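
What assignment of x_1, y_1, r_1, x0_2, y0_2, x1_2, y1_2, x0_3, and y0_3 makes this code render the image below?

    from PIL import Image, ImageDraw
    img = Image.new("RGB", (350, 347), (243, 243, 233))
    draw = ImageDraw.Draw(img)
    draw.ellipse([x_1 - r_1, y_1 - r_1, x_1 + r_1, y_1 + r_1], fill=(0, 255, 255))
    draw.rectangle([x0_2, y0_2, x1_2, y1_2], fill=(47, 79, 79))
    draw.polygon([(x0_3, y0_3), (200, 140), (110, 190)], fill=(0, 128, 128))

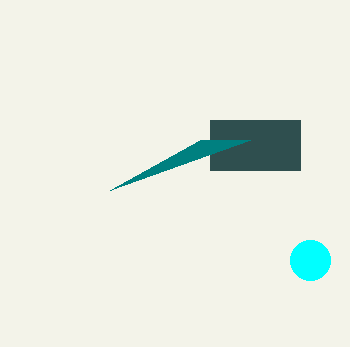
x_1 = 310
y_1 = 260
r_1 = 20
x0_2 = 210
y0_2 = 120
x1_2 = 300
y1_2 = 170
x0_3 = 250
y0_3 = 140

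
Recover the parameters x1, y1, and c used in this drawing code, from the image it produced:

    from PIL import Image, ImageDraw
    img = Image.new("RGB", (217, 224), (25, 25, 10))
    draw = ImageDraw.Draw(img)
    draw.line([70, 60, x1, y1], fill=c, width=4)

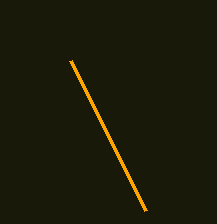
x1 = 145
y1 = 210
c = 'orange'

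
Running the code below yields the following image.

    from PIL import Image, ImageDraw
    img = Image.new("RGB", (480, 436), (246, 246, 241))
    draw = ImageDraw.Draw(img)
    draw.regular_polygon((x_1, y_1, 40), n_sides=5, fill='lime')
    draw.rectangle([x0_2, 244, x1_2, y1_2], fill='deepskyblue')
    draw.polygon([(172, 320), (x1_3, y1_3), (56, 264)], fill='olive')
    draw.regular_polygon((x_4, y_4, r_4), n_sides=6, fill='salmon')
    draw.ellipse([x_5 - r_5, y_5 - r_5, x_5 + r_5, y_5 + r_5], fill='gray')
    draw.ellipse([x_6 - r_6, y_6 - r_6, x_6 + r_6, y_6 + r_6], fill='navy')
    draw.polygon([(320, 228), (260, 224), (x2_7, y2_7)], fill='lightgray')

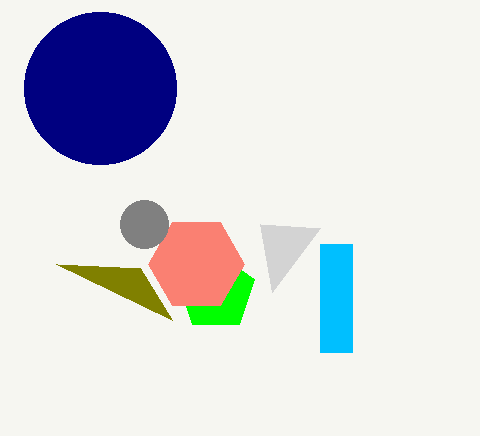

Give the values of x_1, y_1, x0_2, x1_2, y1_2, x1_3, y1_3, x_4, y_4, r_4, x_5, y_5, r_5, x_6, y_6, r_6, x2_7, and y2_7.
x_1 = 216
y_1 = 292
x0_2 = 320
x1_2 = 352
y1_2 = 352
x1_3 = 140
y1_3 = 268
x_4 = 196
y_4 = 264
r_4 = 48
x_5 = 144
y_5 = 224
r_5 = 24
x_6 = 100
y_6 = 88
r_6 = 76
x2_7 = 272
y2_7 = 292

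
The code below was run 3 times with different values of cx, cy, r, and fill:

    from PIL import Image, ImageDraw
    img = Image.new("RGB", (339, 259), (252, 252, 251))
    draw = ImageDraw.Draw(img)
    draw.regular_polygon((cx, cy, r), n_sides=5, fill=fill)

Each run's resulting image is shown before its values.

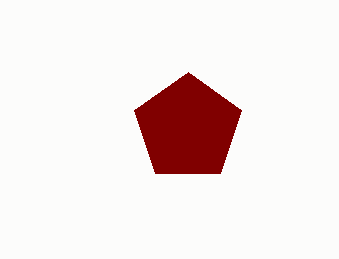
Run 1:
cx = 188, cy = 128, r = 56, fill = 'maroon'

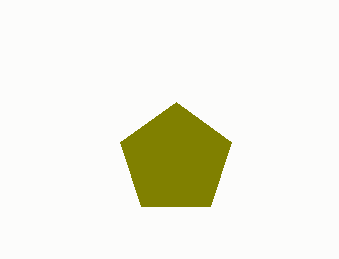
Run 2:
cx = 176; cy = 160; r = 58; fill = 'olive'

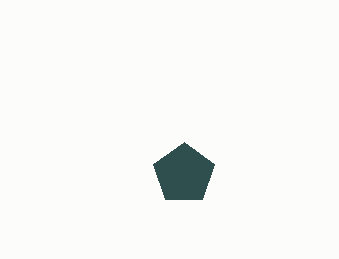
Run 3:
cx = 184
cy = 174
r = 32
fill = 'darkslategray'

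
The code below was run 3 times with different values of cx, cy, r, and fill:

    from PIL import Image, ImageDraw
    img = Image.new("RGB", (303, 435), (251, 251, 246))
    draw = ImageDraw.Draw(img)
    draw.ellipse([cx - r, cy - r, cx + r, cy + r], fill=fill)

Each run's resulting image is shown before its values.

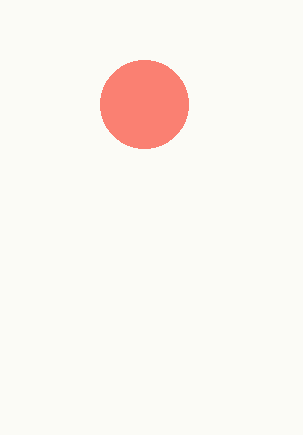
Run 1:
cx = 144; cy = 104; r = 44; fill = 'salmon'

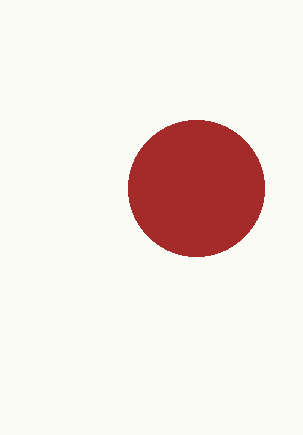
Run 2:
cx = 196; cy = 188; r = 68; fill = 'brown'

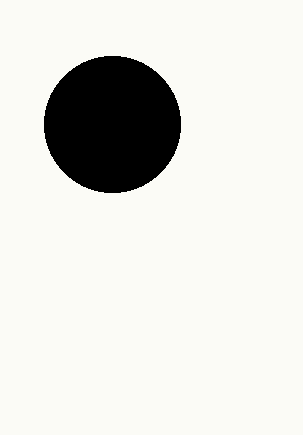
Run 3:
cx = 112; cy = 124; r = 68; fill = 'black'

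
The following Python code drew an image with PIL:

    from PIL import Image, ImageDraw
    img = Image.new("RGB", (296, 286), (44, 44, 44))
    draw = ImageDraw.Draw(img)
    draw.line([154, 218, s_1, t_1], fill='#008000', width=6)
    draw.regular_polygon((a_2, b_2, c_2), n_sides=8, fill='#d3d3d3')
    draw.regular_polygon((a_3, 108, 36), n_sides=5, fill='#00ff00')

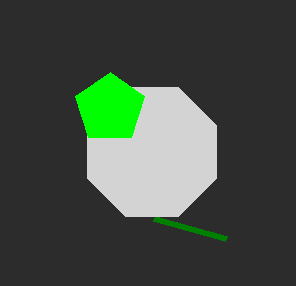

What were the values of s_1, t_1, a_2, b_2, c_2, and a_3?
s_1 = 226
t_1 = 238
a_2 = 152
b_2 = 152
c_2 = 70
a_3 = 110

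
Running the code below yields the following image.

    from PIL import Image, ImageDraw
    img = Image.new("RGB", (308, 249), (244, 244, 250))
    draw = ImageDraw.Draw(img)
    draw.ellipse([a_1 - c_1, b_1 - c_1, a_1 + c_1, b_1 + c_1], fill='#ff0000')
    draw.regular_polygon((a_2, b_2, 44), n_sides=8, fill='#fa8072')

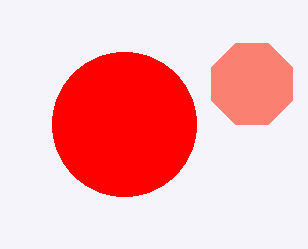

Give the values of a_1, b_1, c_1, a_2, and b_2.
a_1 = 124, b_1 = 124, c_1 = 72, a_2 = 252, b_2 = 84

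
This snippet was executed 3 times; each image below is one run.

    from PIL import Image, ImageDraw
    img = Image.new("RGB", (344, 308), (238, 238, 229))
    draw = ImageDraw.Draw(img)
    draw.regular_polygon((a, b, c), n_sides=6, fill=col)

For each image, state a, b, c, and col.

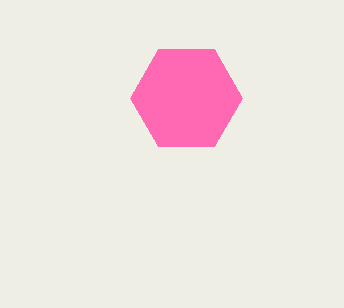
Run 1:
a = 186, b = 98, c = 56, col = 'hotpink'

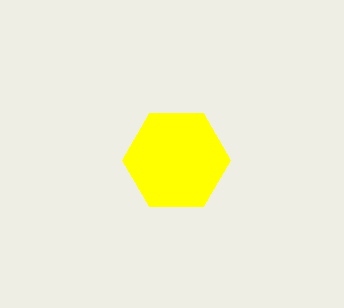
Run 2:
a = 176, b = 160, c = 54, col = 'yellow'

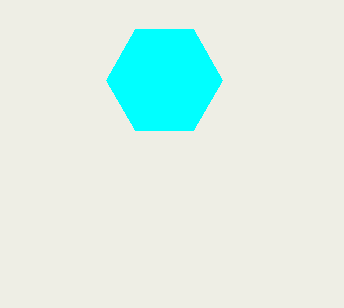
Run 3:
a = 164, b = 80, c = 58, col = 'cyan'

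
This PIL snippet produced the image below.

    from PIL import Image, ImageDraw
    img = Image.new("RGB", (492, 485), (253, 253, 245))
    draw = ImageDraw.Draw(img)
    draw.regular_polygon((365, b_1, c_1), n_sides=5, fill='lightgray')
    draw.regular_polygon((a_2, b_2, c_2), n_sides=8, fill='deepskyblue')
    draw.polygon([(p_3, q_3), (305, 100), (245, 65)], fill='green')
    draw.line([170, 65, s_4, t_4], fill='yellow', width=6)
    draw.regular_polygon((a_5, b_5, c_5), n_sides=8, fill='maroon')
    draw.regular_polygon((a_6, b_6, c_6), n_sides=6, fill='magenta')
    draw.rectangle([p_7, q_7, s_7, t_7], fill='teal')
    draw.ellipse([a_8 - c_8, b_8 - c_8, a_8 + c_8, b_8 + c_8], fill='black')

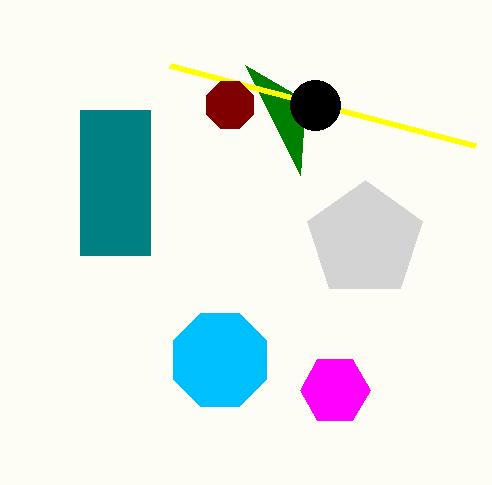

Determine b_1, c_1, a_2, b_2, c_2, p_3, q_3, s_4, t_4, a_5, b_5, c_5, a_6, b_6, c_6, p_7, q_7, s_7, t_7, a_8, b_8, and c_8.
b_1 = 240
c_1 = 60
a_2 = 220
b_2 = 360
c_2 = 50
p_3 = 300
q_3 = 175
s_4 = 475
t_4 = 145
a_5 = 230
b_5 = 105
c_5 = 25
a_6 = 335
b_6 = 390
c_6 = 35
p_7 = 80
q_7 = 110
s_7 = 150
t_7 = 255
a_8 = 315
b_8 = 105
c_8 = 25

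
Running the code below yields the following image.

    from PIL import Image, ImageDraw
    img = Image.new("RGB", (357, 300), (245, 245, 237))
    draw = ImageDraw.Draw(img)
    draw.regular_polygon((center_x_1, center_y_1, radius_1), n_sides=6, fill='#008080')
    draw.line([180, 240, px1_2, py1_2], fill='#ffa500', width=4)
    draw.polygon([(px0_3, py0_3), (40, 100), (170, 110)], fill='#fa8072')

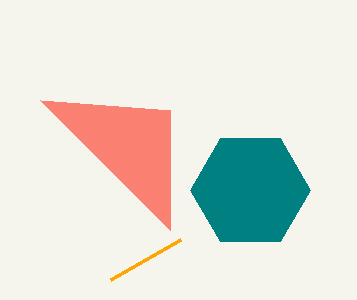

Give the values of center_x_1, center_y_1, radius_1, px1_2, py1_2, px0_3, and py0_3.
center_x_1 = 250; center_y_1 = 190; radius_1 = 60; px1_2 = 110; py1_2 = 280; px0_3 = 170; py0_3 = 230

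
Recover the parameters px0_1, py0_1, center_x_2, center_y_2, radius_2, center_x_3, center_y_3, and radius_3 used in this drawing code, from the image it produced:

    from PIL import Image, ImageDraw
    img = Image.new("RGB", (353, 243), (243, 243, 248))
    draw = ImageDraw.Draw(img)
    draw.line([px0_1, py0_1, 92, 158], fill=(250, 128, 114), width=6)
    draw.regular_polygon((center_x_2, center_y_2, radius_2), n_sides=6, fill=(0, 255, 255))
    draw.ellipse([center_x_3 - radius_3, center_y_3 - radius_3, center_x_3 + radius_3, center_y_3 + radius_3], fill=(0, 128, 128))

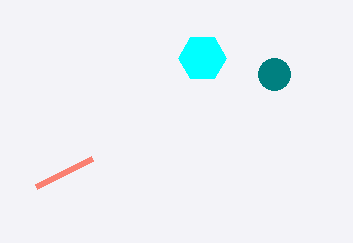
px0_1 = 36
py0_1 = 186
center_x_2 = 202
center_y_2 = 58
radius_2 = 24
center_x_3 = 274
center_y_3 = 74
radius_3 = 16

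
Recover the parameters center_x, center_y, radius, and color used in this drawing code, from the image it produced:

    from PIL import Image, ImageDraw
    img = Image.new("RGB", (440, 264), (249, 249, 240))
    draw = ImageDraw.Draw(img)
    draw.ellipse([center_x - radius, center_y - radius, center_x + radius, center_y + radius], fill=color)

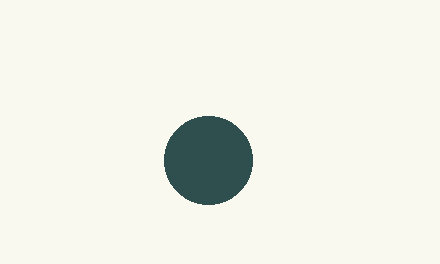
center_x = 208, center_y = 160, radius = 44, color = 'darkslategray'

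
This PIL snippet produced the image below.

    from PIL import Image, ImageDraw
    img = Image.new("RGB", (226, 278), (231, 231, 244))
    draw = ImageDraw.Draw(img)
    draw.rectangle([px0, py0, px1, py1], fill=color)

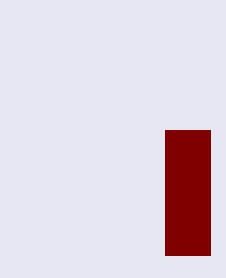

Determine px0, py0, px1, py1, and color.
px0 = 165
py0 = 130
px1 = 210
py1 = 255
color = 'maroon'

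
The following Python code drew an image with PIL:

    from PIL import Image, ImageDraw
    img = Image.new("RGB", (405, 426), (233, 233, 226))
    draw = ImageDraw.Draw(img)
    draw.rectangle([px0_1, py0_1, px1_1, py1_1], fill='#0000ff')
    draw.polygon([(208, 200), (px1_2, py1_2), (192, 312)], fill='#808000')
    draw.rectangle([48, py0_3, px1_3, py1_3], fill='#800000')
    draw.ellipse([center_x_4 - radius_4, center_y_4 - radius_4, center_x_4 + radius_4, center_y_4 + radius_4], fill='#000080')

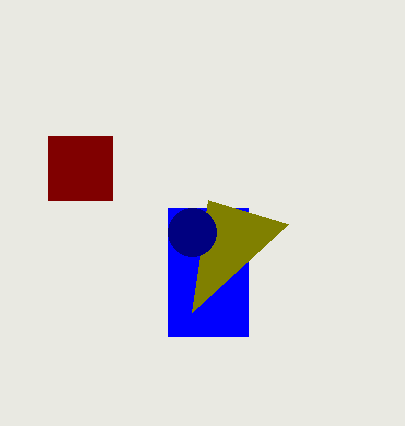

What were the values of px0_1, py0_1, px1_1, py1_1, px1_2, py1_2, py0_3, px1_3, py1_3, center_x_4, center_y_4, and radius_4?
px0_1 = 168
py0_1 = 208
px1_1 = 248
py1_1 = 336
px1_2 = 288
py1_2 = 224
py0_3 = 136
px1_3 = 112
py1_3 = 200
center_x_4 = 192
center_y_4 = 232
radius_4 = 24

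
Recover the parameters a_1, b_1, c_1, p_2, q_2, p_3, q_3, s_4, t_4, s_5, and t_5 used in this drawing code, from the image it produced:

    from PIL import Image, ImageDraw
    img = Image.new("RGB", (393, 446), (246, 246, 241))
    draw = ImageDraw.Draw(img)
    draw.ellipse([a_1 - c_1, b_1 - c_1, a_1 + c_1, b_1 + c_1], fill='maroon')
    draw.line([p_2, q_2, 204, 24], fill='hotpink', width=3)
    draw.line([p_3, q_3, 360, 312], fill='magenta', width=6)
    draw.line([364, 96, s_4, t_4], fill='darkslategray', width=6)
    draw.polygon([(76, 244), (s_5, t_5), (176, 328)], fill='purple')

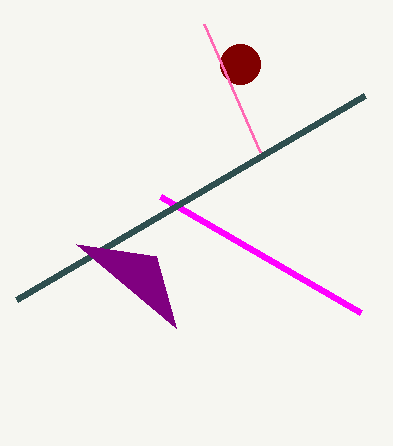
a_1 = 240, b_1 = 64, c_1 = 20, p_2 = 260, q_2 = 152, p_3 = 160, q_3 = 196, s_4 = 16, t_4 = 300, s_5 = 156, t_5 = 256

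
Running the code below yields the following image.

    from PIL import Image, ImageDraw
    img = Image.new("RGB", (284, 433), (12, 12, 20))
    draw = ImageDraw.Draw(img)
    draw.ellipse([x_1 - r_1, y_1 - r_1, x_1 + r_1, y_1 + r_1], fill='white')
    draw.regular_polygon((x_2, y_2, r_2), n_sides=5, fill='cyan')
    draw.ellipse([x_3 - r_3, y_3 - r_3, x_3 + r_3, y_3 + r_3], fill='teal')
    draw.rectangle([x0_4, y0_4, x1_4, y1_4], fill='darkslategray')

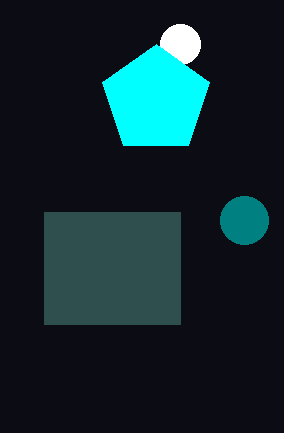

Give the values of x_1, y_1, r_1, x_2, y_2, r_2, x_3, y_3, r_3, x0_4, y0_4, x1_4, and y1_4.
x_1 = 180
y_1 = 44
r_1 = 20
x_2 = 156
y_2 = 100
r_2 = 56
x_3 = 244
y_3 = 220
r_3 = 24
x0_4 = 44
y0_4 = 212
x1_4 = 180
y1_4 = 324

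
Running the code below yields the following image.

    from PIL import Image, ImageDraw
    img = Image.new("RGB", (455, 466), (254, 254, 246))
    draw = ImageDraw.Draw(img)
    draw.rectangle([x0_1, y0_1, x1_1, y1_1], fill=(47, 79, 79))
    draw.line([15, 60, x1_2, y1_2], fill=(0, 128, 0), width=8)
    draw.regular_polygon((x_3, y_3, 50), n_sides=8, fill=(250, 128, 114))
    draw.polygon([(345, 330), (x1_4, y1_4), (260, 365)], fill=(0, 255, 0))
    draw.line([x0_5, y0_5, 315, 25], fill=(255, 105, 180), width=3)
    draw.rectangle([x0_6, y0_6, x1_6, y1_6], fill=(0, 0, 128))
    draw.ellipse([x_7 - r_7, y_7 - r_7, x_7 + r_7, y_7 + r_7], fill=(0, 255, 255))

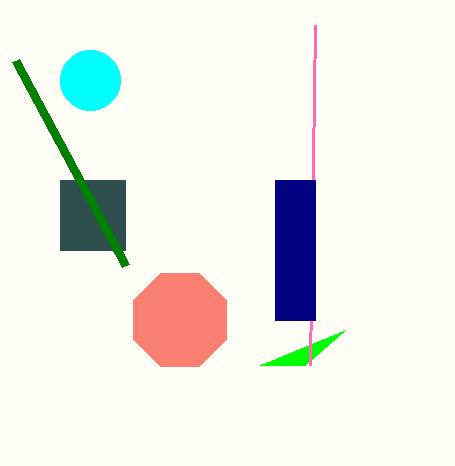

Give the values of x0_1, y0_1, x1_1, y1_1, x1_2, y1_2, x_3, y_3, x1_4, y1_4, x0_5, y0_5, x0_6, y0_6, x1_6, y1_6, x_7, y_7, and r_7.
x0_1 = 60, y0_1 = 180, x1_1 = 125, y1_1 = 250, x1_2 = 125, y1_2 = 265, x_3 = 180, y_3 = 320, x1_4 = 305, y1_4 = 365, x0_5 = 310, y0_5 = 365, x0_6 = 275, y0_6 = 180, x1_6 = 315, y1_6 = 320, x_7 = 90, y_7 = 80, r_7 = 30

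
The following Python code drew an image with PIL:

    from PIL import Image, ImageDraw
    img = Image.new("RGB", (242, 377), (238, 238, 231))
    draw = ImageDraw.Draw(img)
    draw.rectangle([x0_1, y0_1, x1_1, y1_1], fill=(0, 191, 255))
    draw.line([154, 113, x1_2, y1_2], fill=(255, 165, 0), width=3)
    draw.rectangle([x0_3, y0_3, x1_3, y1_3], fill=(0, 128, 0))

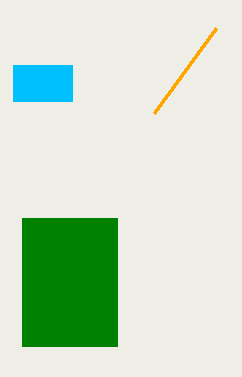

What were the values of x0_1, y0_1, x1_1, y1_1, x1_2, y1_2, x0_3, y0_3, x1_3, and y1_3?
x0_1 = 13; y0_1 = 65; x1_1 = 72; y1_1 = 101; x1_2 = 216; y1_2 = 28; x0_3 = 22; y0_3 = 218; x1_3 = 117; y1_3 = 346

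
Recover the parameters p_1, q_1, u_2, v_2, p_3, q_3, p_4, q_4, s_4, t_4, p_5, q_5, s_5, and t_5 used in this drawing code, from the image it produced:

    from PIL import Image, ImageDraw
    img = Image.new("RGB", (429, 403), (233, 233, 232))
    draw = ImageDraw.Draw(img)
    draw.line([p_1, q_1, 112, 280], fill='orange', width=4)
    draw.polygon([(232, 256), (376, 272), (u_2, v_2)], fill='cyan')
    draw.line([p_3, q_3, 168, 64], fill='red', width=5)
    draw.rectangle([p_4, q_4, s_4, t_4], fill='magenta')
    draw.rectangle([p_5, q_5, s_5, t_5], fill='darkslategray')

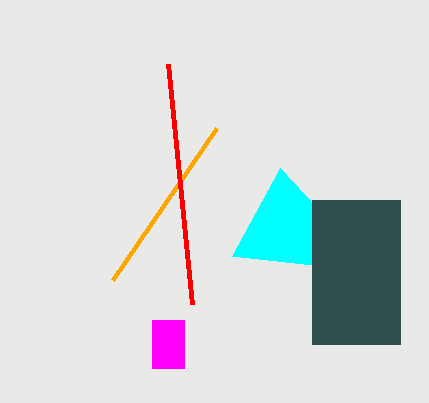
p_1 = 216, q_1 = 128, u_2 = 280, v_2 = 168, p_3 = 192, q_3 = 304, p_4 = 152, q_4 = 320, s_4 = 184, t_4 = 368, p_5 = 312, q_5 = 200, s_5 = 400, t_5 = 344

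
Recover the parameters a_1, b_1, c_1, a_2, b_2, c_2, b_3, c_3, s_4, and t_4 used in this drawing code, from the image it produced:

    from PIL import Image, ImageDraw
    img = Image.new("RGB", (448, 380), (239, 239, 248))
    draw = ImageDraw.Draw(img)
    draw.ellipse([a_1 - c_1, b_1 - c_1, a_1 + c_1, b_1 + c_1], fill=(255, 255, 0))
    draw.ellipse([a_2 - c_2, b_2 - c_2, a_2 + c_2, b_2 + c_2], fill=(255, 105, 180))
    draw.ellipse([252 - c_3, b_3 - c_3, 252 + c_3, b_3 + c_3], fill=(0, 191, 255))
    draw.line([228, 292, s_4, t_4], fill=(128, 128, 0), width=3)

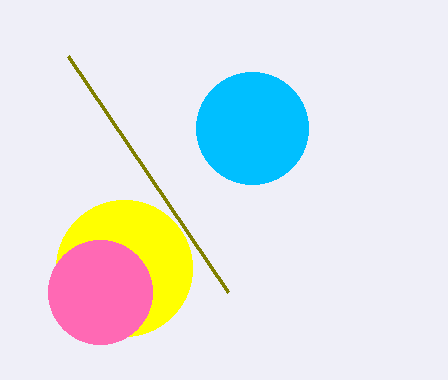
a_1 = 124
b_1 = 268
c_1 = 68
a_2 = 100
b_2 = 292
c_2 = 52
b_3 = 128
c_3 = 56
s_4 = 68
t_4 = 56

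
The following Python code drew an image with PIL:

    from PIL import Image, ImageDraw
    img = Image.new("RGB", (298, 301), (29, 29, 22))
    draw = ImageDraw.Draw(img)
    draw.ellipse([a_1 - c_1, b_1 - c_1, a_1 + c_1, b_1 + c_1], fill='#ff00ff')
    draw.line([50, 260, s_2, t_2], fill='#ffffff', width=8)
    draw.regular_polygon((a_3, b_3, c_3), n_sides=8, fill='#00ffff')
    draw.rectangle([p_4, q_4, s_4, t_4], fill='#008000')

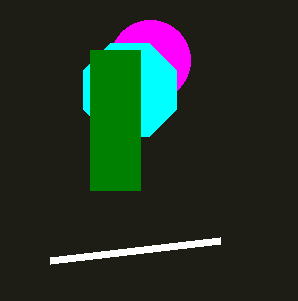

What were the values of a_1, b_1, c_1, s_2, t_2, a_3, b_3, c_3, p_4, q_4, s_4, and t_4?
a_1 = 150
b_1 = 60
c_1 = 40
s_2 = 220
t_2 = 240
a_3 = 130
b_3 = 90
c_3 = 50
p_4 = 90
q_4 = 50
s_4 = 140
t_4 = 190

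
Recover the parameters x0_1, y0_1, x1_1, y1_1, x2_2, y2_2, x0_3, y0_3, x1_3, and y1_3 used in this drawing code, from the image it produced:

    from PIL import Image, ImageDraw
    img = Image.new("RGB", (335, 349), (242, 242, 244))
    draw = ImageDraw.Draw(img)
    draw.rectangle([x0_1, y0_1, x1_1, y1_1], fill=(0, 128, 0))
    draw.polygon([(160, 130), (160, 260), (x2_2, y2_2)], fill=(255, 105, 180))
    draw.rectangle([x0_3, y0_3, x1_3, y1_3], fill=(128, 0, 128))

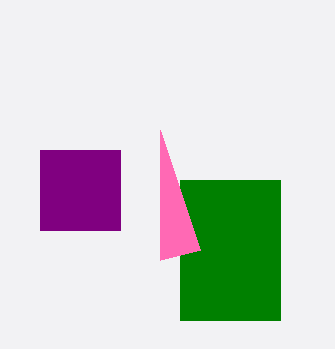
x0_1 = 180; y0_1 = 180; x1_1 = 280; y1_1 = 320; x2_2 = 200; y2_2 = 250; x0_3 = 40; y0_3 = 150; x1_3 = 120; y1_3 = 230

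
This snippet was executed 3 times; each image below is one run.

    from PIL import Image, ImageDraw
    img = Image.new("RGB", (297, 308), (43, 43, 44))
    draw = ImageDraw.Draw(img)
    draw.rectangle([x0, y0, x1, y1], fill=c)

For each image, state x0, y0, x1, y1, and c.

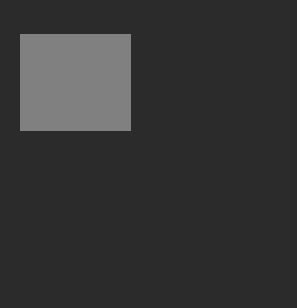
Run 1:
x0 = 20; y0 = 34; x1 = 130; y1 = 130; c = 'gray'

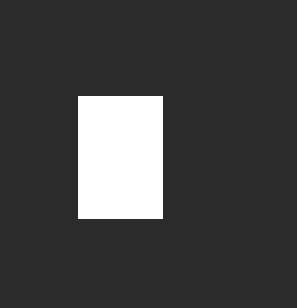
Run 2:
x0 = 78, y0 = 96, x1 = 162, y1 = 218, c = 'white'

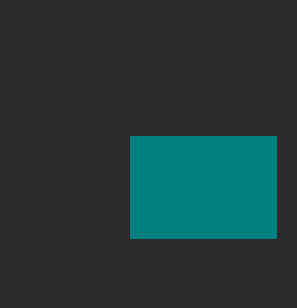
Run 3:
x0 = 130, y0 = 136, x1 = 276, y1 = 238, c = 'teal'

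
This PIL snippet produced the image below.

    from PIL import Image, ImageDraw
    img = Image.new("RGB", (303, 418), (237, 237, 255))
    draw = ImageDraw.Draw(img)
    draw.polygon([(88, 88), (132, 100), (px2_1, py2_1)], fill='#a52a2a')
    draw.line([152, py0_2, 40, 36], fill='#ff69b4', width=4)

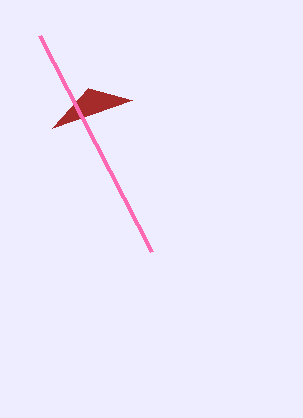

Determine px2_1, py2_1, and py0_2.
px2_1 = 52, py2_1 = 128, py0_2 = 252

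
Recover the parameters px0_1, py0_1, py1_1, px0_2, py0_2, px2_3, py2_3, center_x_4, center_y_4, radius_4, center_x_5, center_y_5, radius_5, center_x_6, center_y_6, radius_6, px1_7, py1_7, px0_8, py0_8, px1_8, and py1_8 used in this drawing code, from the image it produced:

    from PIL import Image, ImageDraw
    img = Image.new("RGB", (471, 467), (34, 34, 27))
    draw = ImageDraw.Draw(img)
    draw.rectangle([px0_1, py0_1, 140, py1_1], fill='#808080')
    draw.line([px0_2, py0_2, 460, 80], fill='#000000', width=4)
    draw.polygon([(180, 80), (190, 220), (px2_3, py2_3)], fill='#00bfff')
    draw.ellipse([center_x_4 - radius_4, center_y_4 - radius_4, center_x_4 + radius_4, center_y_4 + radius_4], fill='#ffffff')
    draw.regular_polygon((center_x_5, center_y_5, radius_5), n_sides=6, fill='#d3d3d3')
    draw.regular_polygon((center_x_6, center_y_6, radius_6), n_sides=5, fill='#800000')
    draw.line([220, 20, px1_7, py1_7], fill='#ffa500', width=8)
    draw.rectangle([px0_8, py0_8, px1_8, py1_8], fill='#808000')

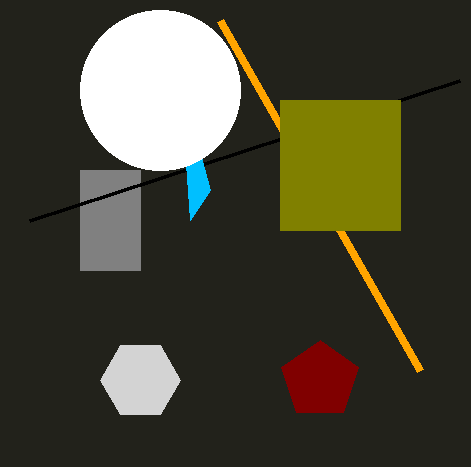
px0_1 = 80
py0_1 = 170
py1_1 = 270
px0_2 = 30
py0_2 = 220
px2_3 = 210
py2_3 = 190
center_x_4 = 160
center_y_4 = 90
radius_4 = 80
center_x_5 = 140
center_y_5 = 380
radius_5 = 40
center_x_6 = 320
center_y_6 = 380
radius_6 = 40
px1_7 = 420
py1_7 = 370
px0_8 = 280
py0_8 = 100
px1_8 = 400
py1_8 = 230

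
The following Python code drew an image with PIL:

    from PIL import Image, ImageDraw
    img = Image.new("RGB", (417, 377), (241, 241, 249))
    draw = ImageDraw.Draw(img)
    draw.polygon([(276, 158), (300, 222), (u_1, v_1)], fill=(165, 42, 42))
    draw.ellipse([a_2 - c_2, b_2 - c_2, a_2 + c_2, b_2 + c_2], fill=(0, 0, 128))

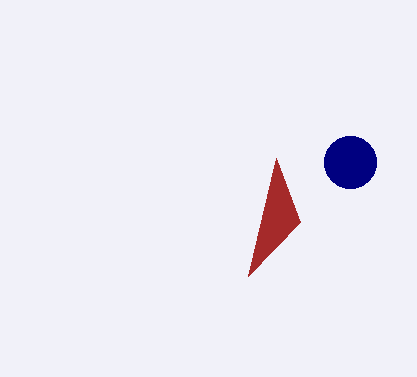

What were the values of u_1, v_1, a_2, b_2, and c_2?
u_1 = 248; v_1 = 276; a_2 = 350; b_2 = 162; c_2 = 26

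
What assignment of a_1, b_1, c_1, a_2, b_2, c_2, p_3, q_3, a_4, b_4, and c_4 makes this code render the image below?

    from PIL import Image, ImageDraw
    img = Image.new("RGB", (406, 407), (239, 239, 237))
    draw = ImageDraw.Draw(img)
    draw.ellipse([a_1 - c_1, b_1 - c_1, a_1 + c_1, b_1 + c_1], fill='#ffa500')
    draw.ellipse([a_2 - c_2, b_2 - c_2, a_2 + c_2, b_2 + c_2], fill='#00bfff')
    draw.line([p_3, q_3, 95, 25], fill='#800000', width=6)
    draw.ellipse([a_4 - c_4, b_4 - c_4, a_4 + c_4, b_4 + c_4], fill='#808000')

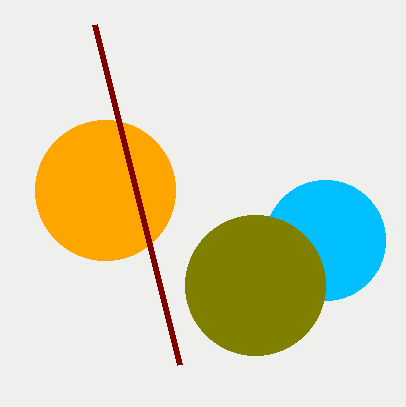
a_1 = 105, b_1 = 190, c_1 = 70, a_2 = 325, b_2 = 240, c_2 = 60, p_3 = 180, q_3 = 365, a_4 = 255, b_4 = 285, c_4 = 70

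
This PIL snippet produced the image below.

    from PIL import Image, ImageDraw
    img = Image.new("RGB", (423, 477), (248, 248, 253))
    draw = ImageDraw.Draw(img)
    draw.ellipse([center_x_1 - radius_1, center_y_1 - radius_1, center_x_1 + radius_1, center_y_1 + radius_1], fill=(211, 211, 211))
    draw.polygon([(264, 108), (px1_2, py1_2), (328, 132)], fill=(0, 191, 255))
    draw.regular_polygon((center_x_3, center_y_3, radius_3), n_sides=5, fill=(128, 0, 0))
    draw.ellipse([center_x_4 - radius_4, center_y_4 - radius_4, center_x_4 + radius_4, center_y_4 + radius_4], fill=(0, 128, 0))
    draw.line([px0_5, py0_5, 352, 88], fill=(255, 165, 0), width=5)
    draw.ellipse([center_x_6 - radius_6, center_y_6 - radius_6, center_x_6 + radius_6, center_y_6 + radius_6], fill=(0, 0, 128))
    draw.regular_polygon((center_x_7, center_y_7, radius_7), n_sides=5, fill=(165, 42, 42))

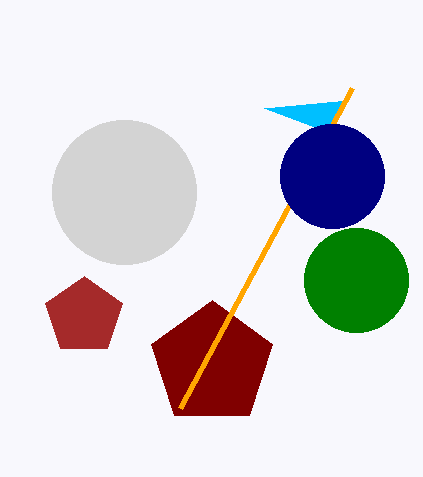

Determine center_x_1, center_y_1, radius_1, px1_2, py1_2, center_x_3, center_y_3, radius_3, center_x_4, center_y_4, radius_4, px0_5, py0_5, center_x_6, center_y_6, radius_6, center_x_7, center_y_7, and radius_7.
center_x_1 = 124; center_y_1 = 192; radius_1 = 72; px1_2 = 348; py1_2 = 100; center_x_3 = 212; center_y_3 = 364; radius_3 = 64; center_x_4 = 356; center_y_4 = 280; radius_4 = 52; px0_5 = 180; py0_5 = 408; center_x_6 = 332; center_y_6 = 176; radius_6 = 52; center_x_7 = 84; center_y_7 = 316; radius_7 = 40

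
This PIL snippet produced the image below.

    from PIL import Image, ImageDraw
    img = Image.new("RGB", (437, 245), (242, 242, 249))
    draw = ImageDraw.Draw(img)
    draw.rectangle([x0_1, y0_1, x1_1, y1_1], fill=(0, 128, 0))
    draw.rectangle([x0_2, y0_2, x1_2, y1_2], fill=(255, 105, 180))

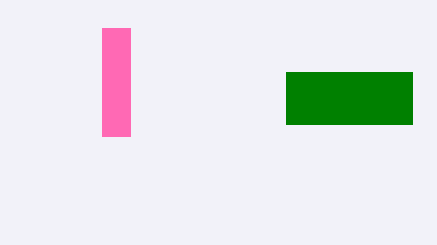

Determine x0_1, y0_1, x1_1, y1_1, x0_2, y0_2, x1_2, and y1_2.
x0_1 = 286, y0_1 = 72, x1_1 = 412, y1_1 = 124, x0_2 = 102, y0_2 = 28, x1_2 = 130, y1_2 = 136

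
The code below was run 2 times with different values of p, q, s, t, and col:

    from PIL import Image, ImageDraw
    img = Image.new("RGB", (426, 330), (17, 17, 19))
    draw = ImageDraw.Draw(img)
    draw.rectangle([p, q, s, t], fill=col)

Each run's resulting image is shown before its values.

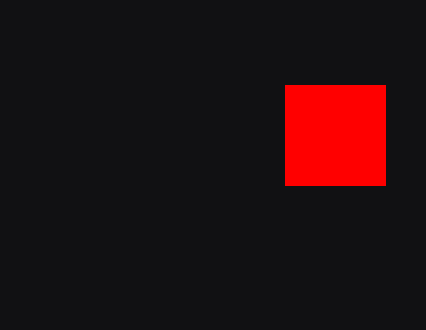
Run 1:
p = 285
q = 85
s = 385
t = 185
col = 'red'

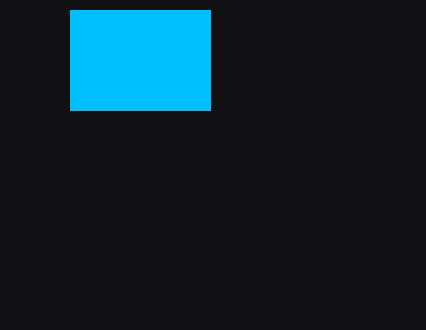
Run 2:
p = 70
q = 10
s = 210
t = 110
col = 'deepskyblue'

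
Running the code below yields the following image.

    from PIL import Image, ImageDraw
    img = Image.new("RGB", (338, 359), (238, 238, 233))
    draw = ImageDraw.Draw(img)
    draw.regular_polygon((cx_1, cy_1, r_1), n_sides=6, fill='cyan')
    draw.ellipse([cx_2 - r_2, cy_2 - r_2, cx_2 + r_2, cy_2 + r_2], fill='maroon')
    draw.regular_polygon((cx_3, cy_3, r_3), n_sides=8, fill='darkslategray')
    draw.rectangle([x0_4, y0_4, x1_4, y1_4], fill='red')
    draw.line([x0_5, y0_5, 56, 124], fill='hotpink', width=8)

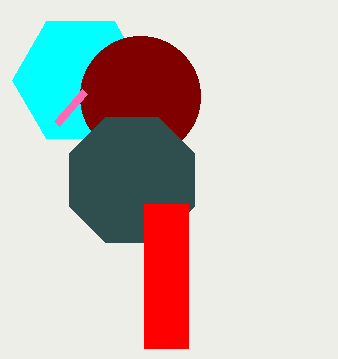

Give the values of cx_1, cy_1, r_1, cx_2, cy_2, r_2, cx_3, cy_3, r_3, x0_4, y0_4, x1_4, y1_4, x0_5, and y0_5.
cx_1 = 80; cy_1 = 80; r_1 = 68; cx_2 = 140; cy_2 = 96; r_2 = 60; cx_3 = 132; cy_3 = 180; r_3 = 68; x0_4 = 144; y0_4 = 204; x1_4 = 188; y1_4 = 348; x0_5 = 84; y0_5 = 92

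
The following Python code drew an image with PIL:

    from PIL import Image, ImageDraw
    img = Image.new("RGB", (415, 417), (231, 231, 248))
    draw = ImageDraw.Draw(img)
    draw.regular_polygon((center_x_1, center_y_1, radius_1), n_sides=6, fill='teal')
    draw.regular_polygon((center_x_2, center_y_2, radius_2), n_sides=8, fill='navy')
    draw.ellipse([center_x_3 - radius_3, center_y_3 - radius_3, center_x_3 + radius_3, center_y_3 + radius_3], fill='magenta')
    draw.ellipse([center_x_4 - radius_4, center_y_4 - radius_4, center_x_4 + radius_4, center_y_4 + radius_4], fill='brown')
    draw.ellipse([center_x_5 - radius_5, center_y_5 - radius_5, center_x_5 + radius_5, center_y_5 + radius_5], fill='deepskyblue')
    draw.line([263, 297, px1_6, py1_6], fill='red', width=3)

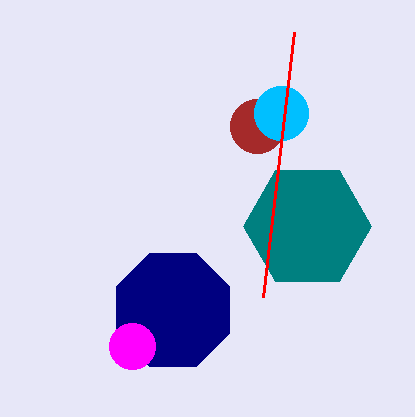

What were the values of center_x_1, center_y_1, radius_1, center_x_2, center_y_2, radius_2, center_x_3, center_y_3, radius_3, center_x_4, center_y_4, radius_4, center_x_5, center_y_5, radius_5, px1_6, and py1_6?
center_x_1 = 307, center_y_1 = 226, radius_1 = 64, center_x_2 = 173, center_y_2 = 310, radius_2 = 61, center_x_3 = 132, center_y_3 = 346, radius_3 = 23, center_x_4 = 257, center_y_4 = 126, radius_4 = 27, center_x_5 = 281, center_y_5 = 113, radius_5 = 27, px1_6 = 294, py1_6 = 32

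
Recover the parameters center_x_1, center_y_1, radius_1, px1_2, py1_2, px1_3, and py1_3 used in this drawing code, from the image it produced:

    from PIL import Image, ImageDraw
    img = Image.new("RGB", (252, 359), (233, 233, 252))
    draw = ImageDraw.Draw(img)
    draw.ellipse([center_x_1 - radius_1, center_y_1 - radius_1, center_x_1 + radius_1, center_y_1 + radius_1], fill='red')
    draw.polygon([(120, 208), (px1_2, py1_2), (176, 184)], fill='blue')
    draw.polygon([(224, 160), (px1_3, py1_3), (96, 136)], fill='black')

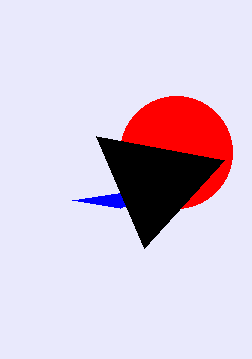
center_x_1 = 176
center_y_1 = 152
radius_1 = 56
px1_2 = 72
py1_2 = 200
px1_3 = 144
py1_3 = 248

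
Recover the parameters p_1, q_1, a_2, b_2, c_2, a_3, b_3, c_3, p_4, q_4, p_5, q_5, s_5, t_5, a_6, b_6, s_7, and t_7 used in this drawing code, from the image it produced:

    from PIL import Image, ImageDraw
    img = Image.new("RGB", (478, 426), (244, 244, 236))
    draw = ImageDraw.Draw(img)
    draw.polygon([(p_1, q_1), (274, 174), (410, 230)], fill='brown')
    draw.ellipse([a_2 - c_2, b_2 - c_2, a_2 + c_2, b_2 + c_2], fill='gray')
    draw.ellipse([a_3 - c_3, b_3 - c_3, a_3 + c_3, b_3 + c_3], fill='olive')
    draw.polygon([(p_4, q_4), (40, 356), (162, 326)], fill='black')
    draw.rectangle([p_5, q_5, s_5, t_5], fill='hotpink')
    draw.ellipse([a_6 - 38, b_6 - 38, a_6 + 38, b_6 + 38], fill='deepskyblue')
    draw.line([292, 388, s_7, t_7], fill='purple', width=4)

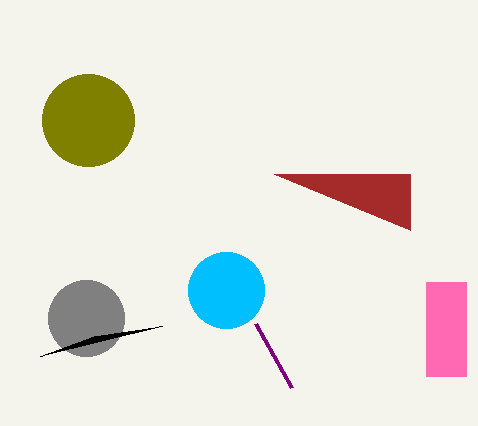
p_1 = 410
q_1 = 174
a_2 = 86
b_2 = 318
c_2 = 38
a_3 = 88
b_3 = 120
c_3 = 46
p_4 = 94
q_4 = 336
p_5 = 426
q_5 = 282
s_5 = 466
t_5 = 376
a_6 = 226
b_6 = 290
s_7 = 256
t_7 = 324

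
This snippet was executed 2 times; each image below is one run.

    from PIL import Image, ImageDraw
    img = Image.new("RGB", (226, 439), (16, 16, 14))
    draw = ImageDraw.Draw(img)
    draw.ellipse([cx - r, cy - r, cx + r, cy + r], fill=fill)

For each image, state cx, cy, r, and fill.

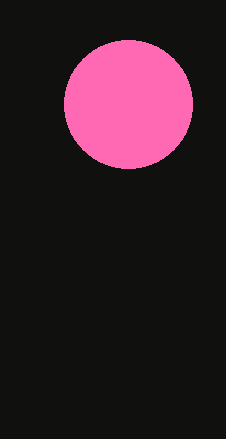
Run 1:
cx = 128, cy = 104, r = 64, fill = 'hotpink'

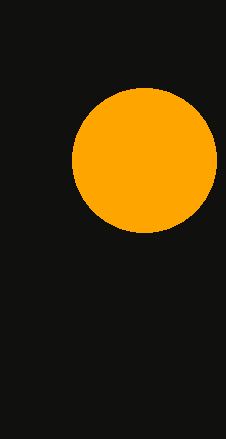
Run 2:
cx = 144, cy = 160, r = 72, fill = 'orange'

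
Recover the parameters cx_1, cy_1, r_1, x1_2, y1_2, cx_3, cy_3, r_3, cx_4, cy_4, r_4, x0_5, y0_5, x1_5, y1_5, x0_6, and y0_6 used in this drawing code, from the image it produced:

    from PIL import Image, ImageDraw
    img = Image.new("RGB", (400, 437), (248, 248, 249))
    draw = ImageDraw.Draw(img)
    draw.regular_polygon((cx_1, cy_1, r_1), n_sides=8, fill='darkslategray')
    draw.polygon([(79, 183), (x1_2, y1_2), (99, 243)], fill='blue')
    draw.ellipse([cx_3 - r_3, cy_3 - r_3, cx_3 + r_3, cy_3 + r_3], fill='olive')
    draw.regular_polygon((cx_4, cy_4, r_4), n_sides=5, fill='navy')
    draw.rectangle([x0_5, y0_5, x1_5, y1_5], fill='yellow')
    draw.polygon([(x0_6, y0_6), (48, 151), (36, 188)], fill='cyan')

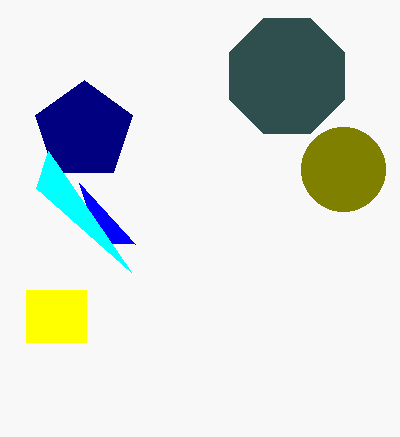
cx_1 = 287, cy_1 = 76, r_1 = 62, x1_2 = 135, y1_2 = 244, cx_3 = 343, cy_3 = 169, r_3 = 42, cx_4 = 84, cy_4 = 131, r_4 = 51, x0_5 = 26, y0_5 = 290, x1_5 = 86, y1_5 = 342, x0_6 = 131, y0_6 = 272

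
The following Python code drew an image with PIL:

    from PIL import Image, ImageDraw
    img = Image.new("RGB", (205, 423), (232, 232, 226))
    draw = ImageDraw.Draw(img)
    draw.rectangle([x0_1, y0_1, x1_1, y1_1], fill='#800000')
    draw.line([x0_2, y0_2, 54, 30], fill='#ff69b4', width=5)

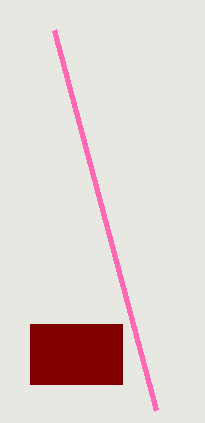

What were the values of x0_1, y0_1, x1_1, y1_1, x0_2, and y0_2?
x0_1 = 30
y0_1 = 324
x1_1 = 122
y1_1 = 384
x0_2 = 156
y0_2 = 410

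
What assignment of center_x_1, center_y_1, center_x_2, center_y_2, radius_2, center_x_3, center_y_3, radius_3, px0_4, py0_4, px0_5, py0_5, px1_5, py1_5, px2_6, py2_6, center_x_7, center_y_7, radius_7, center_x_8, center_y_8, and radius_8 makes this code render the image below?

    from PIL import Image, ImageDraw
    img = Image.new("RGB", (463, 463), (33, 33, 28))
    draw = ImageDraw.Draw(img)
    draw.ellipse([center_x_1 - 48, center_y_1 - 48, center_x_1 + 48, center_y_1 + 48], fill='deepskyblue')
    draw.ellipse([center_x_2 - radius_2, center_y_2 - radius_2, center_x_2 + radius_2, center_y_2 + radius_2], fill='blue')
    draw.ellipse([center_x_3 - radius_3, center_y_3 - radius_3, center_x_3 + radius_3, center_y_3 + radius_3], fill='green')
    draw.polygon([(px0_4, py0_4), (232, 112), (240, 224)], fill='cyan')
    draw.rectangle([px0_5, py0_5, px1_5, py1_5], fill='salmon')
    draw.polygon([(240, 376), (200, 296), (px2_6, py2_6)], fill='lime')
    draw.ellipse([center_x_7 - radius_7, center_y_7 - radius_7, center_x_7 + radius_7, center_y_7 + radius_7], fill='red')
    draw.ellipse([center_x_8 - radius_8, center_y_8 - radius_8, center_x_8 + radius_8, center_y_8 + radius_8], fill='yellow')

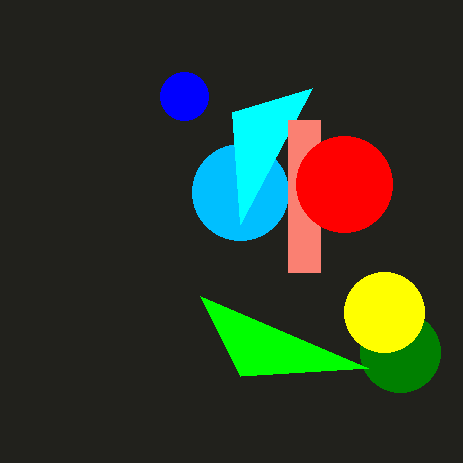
center_x_1 = 240; center_y_1 = 192; center_x_2 = 184; center_y_2 = 96; radius_2 = 24; center_x_3 = 400; center_y_3 = 352; radius_3 = 40; px0_4 = 312; py0_4 = 88; px0_5 = 288; py0_5 = 120; px1_5 = 320; py1_5 = 272; px2_6 = 368; py2_6 = 368; center_x_7 = 344; center_y_7 = 184; radius_7 = 48; center_x_8 = 384; center_y_8 = 312; radius_8 = 40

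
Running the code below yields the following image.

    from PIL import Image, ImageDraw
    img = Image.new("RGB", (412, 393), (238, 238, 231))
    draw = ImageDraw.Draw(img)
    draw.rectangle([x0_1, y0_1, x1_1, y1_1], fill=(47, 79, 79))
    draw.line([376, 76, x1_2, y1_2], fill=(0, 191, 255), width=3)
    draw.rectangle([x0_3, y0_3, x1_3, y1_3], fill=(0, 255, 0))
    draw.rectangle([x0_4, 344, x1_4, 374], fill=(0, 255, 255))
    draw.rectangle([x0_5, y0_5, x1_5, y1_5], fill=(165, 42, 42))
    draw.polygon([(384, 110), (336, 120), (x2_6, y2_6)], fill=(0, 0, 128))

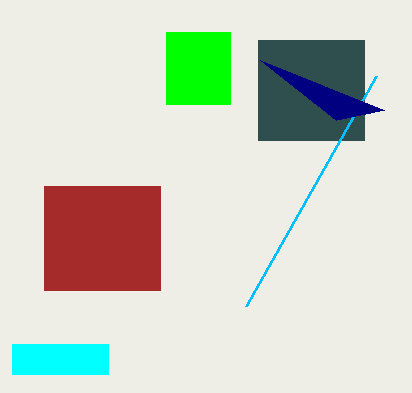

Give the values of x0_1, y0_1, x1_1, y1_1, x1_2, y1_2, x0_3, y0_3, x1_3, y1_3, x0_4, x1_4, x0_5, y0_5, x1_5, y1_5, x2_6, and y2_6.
x0_1 = 258
y0_1 = 40
x1_1 = 364
y1_1 = 140
x1_2 = 246
y1_2 = 306
x0_3 = 166
y0_3 = 32
x1_3 = 230
y1_3 = 104
x0_4 = 12
x1_4 = 108
x0_5 = 44
y0_5 = 186
x1_5 = 160
y1_5 = 290
x2_6 = 260
y2_6 = 60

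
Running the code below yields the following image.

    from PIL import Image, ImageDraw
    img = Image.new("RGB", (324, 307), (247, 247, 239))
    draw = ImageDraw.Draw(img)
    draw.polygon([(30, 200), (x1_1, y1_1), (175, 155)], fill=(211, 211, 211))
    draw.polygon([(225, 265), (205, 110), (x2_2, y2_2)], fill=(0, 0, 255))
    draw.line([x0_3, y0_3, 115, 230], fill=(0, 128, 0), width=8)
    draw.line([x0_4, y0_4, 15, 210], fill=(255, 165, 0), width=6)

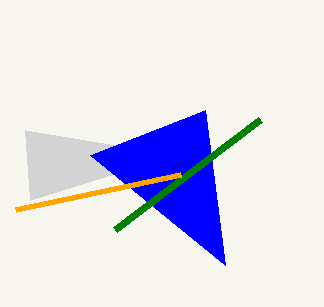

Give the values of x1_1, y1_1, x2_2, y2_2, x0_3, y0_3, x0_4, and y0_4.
x1_1 = 25; y1_1 = 130; x2_2 = 90; y2_2 = 155; x0_3 = 260; y0_3 = 120; x0_4 = 180; y0_4 = 175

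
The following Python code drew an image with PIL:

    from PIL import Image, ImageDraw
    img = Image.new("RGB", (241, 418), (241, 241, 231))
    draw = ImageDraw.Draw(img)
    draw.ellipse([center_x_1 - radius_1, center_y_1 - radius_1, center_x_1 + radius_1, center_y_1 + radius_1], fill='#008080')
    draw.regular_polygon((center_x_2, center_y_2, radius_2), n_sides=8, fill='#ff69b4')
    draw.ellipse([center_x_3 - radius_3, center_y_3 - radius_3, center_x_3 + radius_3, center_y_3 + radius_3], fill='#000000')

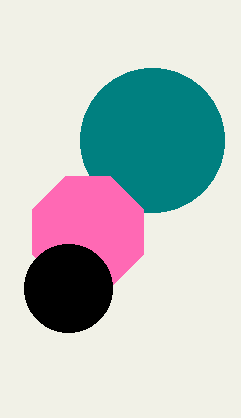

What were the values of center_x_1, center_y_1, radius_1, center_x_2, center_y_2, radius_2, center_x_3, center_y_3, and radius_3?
center_x_1 = 152, center_y_1 = 140, radius_1 = 72, center_x_2 = 88, center_y_2 = 232, radius_2 = 60, center_x_3 = 68, center_y_3 = 288, radius_3 = 44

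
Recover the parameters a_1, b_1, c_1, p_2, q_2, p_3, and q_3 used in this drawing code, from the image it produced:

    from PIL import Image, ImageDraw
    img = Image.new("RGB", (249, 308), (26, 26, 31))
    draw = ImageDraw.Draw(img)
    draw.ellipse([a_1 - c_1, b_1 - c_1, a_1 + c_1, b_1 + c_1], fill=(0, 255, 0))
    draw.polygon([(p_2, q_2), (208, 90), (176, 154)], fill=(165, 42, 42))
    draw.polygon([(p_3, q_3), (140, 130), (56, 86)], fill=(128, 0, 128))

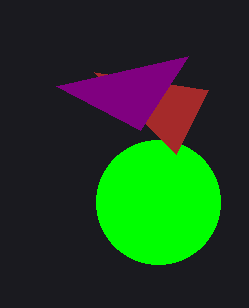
a_1 = 158, b_1 = 202, c_1 = 62, p_2 = 94, q_2 = 72, p_3 = 188, q_3 = 56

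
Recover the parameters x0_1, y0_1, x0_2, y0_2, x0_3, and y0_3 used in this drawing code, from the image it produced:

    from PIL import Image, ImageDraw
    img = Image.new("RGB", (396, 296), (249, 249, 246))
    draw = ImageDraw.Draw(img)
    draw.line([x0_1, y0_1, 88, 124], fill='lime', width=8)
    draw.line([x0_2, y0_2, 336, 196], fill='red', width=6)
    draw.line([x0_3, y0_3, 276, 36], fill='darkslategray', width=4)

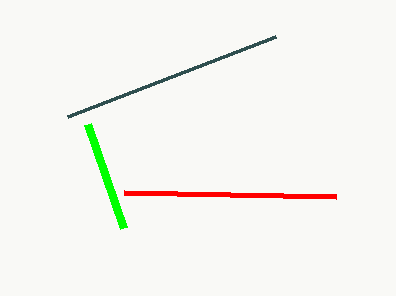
x0_1 = 124, y0_1 = 228, x0_2 = 124, y0_2 = 192, x0_3 = 68, y0_3 = 116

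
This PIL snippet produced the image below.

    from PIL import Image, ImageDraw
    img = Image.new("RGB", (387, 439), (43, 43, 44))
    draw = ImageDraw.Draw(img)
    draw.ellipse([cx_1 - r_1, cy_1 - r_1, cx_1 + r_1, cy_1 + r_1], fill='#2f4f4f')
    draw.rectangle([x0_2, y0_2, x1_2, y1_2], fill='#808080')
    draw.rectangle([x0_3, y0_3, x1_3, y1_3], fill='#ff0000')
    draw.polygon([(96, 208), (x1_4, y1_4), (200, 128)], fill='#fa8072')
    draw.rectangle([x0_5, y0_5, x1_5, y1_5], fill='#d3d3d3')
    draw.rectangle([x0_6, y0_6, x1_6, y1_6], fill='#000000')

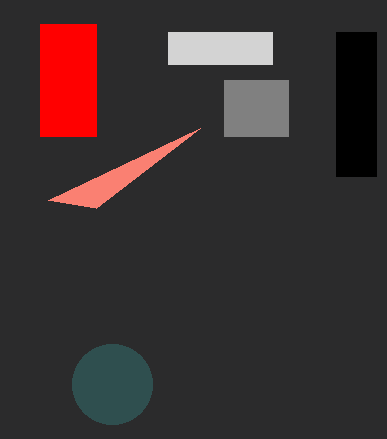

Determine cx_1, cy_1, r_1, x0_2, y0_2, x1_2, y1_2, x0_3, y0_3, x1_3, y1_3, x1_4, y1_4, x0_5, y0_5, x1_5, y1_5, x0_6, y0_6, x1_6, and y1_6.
cx_1 = 112, cy_1 = 384, r_1 = 40, x0_2 = 224, y0_2 = 80, x1_2 = 288, y1_2 = 136, x0_3 = 40, y0_3 = 24, x1_3 = 96, y1_3 = 136, x1_4 = 48, y1_4 = 200, x0_5 = 168, y0_5 = 32, x1_5 = 272, y1_5 = 64, x0_6 = 336, y0_6 = 32, x1_6 = 376, y1_6 = 176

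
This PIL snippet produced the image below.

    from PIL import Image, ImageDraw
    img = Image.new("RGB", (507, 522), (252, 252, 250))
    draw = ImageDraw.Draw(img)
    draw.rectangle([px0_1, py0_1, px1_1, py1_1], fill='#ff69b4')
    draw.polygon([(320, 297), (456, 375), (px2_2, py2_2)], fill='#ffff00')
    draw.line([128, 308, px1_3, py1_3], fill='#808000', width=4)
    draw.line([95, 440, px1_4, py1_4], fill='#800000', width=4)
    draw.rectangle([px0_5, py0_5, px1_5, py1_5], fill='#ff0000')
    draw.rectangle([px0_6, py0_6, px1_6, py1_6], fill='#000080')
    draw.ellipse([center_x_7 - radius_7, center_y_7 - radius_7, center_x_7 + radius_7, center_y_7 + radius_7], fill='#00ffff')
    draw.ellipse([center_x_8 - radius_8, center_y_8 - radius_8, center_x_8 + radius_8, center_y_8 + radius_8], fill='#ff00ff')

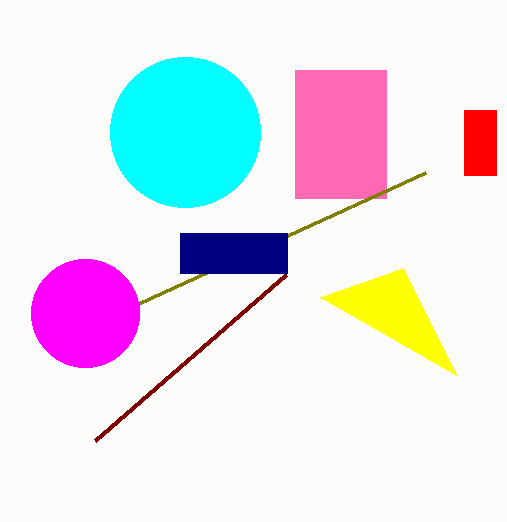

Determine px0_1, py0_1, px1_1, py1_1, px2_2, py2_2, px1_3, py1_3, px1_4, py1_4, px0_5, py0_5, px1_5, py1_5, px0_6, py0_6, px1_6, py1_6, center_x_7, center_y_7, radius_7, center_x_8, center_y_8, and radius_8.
px0_1 = 295
py0_1 = 70
px1_1 = 386
py1_1 = 198
px2_2 = 403
py2_2 = 268
px1_3 = 426
py1_3 = 172
px1_4 = 286
py1_4 = 274
px0_5 = 464
py0_5 = 110
px1_5 = 496
py1_5 = 175
px0_6 = 180
py0_6 = 233
px1_6 = 287
py1_6 = 273
center_x_7 = 185
center_y_7 = 132
radius_7 = 75
center_x_8 = 85
center_y_8 = 313
radius_8 = 54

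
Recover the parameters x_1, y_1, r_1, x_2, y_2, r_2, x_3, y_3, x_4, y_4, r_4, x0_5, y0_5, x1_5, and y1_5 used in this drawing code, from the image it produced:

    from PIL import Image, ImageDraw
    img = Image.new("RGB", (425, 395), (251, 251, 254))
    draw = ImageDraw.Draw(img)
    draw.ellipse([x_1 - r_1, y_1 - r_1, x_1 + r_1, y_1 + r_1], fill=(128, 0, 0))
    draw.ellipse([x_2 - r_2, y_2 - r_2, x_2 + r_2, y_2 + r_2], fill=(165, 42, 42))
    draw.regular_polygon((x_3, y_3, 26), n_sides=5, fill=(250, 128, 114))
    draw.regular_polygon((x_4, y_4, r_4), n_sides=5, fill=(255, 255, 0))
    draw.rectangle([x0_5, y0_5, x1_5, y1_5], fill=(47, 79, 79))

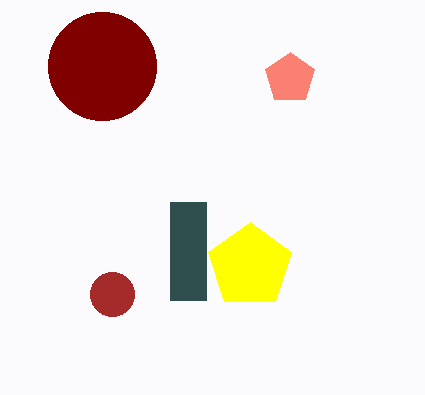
x_1 = 102; y_1 = 66; r_1 = 54; x_2 = 112; y_2 = 294; r_2 = 22; x_3 = 290; y_3 = 78; x_4 = 250; y_4 = 266; r_4 = 44; x0_5 = 170; y0_5 = 202; x1_5 = 206; y1_5 = 300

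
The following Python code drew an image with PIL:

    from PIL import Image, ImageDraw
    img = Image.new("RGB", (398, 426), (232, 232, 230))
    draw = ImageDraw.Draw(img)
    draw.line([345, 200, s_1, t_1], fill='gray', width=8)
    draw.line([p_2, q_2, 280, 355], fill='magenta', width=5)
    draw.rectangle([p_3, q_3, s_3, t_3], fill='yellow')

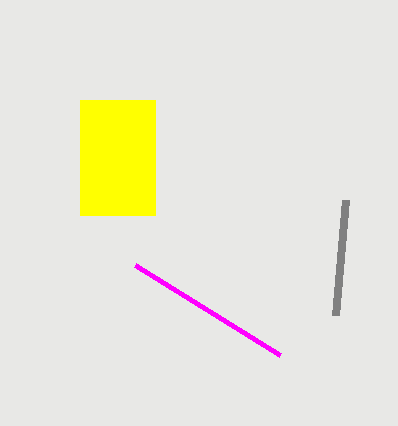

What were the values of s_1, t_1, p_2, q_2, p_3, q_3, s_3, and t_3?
s_1 = 335; t_1 = 315; p_2 = 135; q_2 = 265; p_3 = 80; q_3 = 100; s_3 = 155; t_3 = 215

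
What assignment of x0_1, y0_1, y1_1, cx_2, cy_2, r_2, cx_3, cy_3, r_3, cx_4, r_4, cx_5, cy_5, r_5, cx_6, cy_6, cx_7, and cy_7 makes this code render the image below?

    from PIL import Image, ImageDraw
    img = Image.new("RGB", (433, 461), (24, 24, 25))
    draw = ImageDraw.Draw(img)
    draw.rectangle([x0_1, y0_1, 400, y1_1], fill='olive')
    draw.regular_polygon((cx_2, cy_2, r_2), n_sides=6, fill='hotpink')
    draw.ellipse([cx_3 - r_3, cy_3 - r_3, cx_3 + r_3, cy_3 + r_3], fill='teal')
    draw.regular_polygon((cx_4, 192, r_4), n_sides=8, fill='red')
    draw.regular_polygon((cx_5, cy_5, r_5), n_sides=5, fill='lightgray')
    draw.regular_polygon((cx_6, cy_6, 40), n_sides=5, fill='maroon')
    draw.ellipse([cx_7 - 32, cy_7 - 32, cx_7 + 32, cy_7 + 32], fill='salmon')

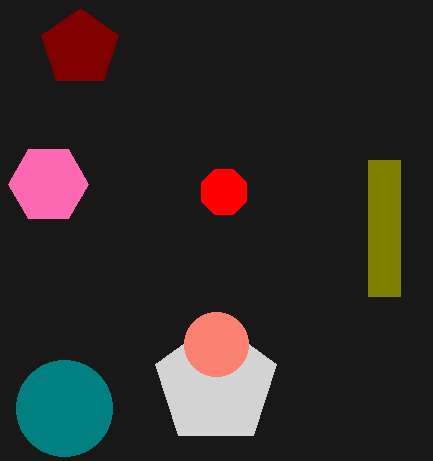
x0_1 = 368, y0_1 = 160, y1_1 = 296, cx_2 = 48, cy_2 = 184, r_2 = 40, cx_3 = 64, cy_3 = 408, r_3 = 48, cx_4 = 224, r_4 = 24, cx_5 = 216, cy_5 = 384, r_5 = 64, cx_6 = 80, cy_6 = 48, cx_7 = 216, cy_7 = 344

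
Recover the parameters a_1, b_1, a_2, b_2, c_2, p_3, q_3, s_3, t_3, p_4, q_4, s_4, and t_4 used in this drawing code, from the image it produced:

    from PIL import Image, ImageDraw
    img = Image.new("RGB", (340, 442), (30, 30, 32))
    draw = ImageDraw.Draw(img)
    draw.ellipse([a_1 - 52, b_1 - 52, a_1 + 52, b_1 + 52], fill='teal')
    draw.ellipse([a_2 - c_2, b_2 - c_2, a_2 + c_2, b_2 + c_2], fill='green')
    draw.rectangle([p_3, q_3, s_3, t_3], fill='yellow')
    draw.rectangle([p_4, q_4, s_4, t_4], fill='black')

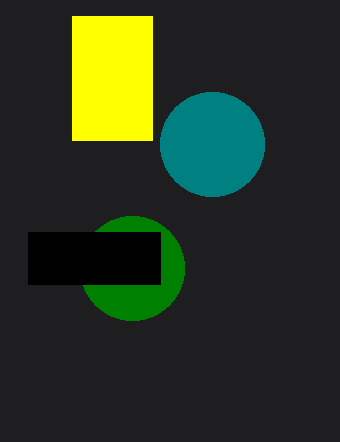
a_1 = 212, b_1 = 144, a_2 = 132, b_2 = 268, c_2 = 52, p_3 = 72, q_3 = 16, s_3 = 152, t_3 = 140, p_4 = 28, q_4 = 232, s_4 = 160, t_4 = 284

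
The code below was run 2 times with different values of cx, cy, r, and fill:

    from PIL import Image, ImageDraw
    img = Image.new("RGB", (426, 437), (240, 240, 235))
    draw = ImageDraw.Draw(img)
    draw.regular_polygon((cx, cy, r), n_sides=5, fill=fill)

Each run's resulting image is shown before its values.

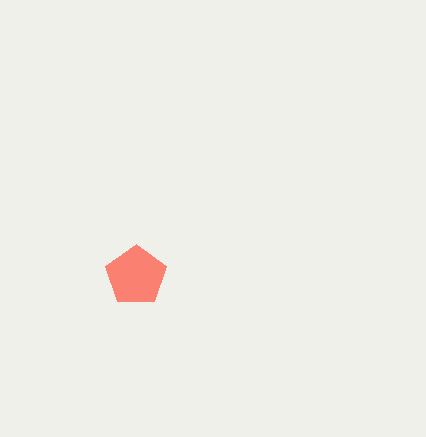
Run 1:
cx = 136; cy = 276; r = 32; fill = 'salmon'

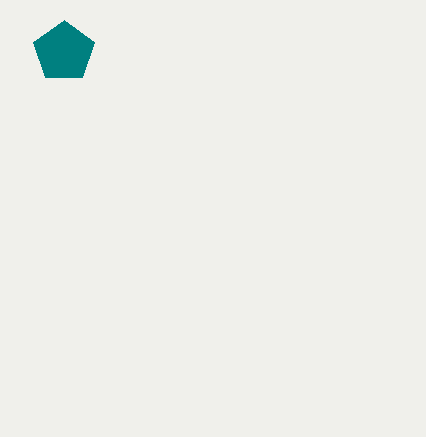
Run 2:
cx = 64
cy = 52
r = 32
fill = 'teal'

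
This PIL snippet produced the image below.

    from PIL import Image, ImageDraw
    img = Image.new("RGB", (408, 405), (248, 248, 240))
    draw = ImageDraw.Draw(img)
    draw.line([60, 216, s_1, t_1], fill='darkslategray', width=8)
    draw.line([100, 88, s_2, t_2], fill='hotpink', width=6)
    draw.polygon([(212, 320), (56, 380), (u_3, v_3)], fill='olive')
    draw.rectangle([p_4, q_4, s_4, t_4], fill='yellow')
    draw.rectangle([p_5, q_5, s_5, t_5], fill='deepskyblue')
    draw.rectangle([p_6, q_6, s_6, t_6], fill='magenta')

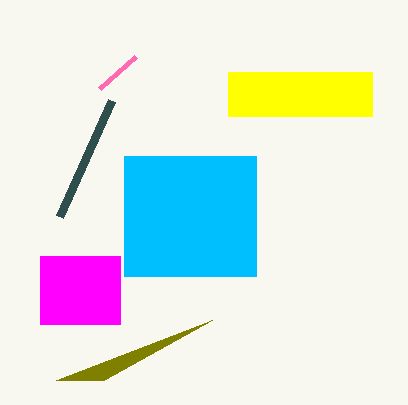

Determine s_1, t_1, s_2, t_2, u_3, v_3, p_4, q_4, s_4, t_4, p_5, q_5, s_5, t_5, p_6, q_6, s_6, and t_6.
s_1 = 112
t_1 = 100
s_2 = 136
t_2 = 56
u_3 = 104
v_3 = 380
p_4 = 228
q_4 = 72
s_4 = 372
t_4 = 116
p_5 = 124
q_5 = 156
s_5 = 256
t_5 = 276
p_6 = 40
q_6 = 256
s_6 = 120
t_6 = 324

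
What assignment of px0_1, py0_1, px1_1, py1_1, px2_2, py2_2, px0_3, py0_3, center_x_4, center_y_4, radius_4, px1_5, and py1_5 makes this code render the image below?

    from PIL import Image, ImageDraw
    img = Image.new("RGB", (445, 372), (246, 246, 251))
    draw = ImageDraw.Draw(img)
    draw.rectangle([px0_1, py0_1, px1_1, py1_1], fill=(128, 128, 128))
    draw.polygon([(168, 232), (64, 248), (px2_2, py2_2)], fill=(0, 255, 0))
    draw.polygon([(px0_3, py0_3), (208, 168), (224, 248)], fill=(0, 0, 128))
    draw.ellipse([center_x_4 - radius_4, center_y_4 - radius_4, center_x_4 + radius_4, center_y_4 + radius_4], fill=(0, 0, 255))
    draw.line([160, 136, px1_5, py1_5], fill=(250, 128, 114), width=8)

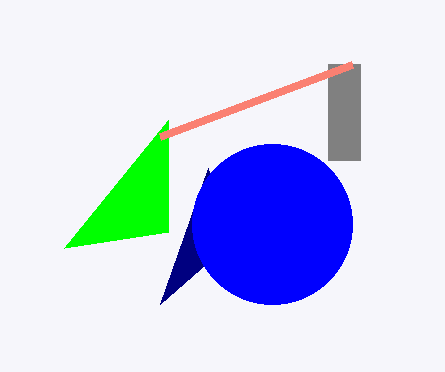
px0_1 = 328, py0_1 = 64, px1_1 = 360, py1_1 = 160, px2_2 = 168, py2_2 = 120, px0_3 = 160, py0_3 = 304, center_x_4 = 272, center_y_4 = 224, radius_4 = 80, px1_5 = 352, py1_5 = 64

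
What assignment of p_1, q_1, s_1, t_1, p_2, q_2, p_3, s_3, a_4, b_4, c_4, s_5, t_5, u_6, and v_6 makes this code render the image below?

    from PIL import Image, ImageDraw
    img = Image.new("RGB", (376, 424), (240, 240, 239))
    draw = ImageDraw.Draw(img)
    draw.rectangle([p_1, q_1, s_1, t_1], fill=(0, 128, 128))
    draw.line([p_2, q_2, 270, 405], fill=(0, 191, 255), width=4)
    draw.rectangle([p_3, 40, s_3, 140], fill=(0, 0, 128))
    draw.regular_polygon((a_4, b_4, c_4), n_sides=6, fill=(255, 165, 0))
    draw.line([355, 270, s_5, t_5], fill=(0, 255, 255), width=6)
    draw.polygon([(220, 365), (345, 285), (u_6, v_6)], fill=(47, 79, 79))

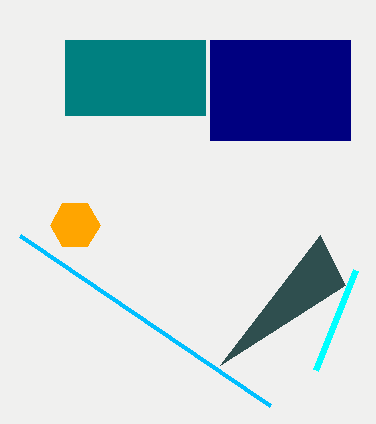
p_1 = 65
q_1 = 40
s_1 = 205
t_1 = 115
p_2 = 20
q_2 = 235
p_3 = 210
s_3 = 350
a_4 = 75
b_4 = 225
c_4 = 25
s_5 = 315
t_5 = 370
u_6 = 320
v_6 = 235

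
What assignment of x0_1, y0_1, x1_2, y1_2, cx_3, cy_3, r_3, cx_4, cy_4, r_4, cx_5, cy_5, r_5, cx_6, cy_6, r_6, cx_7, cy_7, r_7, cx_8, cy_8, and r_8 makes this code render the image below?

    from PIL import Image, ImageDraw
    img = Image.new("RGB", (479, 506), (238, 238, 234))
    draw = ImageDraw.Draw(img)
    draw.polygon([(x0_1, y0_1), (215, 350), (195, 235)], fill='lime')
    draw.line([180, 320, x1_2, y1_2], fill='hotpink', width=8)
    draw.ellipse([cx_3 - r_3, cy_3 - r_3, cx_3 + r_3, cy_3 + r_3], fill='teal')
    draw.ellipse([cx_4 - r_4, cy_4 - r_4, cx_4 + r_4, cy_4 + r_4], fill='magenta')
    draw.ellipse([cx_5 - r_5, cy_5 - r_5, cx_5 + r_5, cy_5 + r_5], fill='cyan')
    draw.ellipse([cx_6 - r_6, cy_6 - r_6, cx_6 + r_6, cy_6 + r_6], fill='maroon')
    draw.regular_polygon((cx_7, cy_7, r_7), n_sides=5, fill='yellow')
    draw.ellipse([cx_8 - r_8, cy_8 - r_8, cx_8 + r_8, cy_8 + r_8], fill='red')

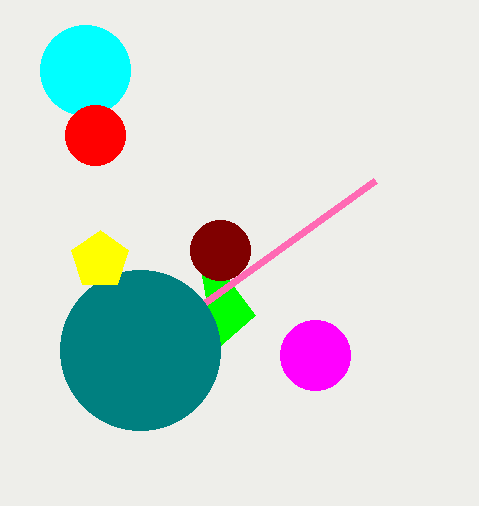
x0_1 = 255, y0_1 = 315, x1_2 = 375, y1_2 = 180, cx_3 = 140, cy_3 = 350, r_3 = 80, cx_4 = 315, cy_4 = 355, r_4 = 35, cx_5 = 85, cy_5 = 70, r_5 = 45, cx_6 = 220, cy_6 = 250, r_6 = 30, cx_7 = 100, cy_7 = 260, r_7 = 30, cx_8 = 95, cy_8 = 135, r_8 = 30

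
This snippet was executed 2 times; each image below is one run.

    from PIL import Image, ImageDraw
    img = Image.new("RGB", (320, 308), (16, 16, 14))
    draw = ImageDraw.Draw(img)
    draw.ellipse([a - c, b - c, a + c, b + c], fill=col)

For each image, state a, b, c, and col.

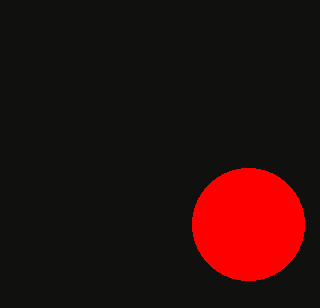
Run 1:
a = 248; b = 224; c = 56; col = 'red'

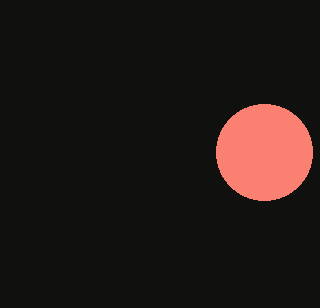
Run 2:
a = 264, b = 152, c = 48, col = 'salmon'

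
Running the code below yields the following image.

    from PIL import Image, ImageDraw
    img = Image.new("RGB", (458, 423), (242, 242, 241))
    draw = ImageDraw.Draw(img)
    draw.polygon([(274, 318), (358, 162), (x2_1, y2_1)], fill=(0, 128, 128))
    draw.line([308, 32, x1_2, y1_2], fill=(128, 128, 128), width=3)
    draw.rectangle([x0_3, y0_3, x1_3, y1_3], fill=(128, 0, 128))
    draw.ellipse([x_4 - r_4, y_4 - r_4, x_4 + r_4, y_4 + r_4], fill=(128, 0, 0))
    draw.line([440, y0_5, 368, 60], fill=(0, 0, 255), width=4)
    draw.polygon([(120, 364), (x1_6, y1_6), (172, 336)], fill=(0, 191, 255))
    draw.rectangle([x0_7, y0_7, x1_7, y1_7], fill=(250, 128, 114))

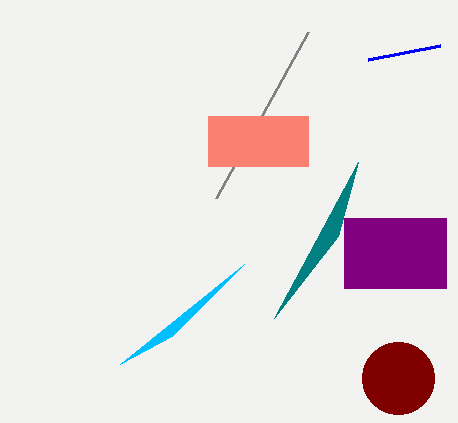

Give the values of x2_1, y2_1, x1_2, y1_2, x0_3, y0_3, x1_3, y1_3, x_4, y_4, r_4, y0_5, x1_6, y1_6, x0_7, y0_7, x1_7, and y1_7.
x2_1 = 338; y2_1 = 236; x1_2 = 216; y1_2 = 198; x0_3 = 344; y0_3 = 218; x1_3 = 446; y1_3 = 288; x_4 = 398; y_4 = 378; r_4 = 36; y0_5 = 46; x1_6 = 244; y1_6 = 264; x0_7 = 208; y0_7 = 116; x1_7 = 308; y1_7 = 166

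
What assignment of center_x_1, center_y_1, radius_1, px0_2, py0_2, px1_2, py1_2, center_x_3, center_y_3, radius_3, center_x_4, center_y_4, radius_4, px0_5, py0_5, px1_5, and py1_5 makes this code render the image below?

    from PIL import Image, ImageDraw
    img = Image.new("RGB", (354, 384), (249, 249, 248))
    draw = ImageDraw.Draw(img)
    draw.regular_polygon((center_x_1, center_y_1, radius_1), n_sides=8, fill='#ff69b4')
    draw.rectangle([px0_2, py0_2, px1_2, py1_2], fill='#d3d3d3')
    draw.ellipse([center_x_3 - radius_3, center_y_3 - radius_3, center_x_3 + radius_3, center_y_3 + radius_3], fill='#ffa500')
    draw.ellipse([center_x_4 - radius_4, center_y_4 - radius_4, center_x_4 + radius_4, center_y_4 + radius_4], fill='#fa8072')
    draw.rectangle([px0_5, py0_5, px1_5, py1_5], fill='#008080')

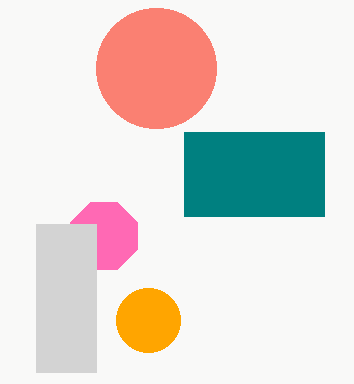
center_x_1 = 104
center_y_1 = 236
radius_1 = 36
px0_2 = 36
py0_2 = 224
px1_2 = 96
py1_2 = 372
center_x_3 = 148
center_y_3 = 320
radius_3 = 32
center_x_4 = 156
center_y_4 = 68
radius_4 = 60
px0_5 = 184
py0_5 = 132
px1_5 = 324
py1_5 = 216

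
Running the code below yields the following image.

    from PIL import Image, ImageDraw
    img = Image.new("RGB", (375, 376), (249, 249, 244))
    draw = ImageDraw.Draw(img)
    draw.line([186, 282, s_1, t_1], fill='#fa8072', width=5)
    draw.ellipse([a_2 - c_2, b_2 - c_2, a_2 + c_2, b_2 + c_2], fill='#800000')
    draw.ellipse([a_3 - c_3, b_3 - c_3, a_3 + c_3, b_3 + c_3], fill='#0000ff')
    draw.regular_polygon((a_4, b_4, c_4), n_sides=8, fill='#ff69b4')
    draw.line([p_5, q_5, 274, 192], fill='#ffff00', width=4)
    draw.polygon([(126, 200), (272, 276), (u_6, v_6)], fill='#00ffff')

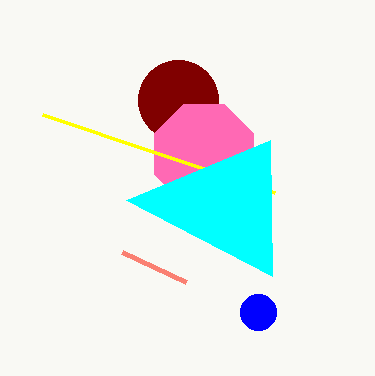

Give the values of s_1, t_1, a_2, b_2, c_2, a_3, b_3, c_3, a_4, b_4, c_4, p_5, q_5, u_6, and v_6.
s_1 = 122, t_1 = 252, a_2 = 178, b_2 = 100, c_2 = 40, a_3 = 258, b_3 = 312, c_3 = 18, a_4 = 204, b_4 = 154, c_4 = 54, p_5 = 42, q_5 = 114, u_6 = 270, v_6 = 140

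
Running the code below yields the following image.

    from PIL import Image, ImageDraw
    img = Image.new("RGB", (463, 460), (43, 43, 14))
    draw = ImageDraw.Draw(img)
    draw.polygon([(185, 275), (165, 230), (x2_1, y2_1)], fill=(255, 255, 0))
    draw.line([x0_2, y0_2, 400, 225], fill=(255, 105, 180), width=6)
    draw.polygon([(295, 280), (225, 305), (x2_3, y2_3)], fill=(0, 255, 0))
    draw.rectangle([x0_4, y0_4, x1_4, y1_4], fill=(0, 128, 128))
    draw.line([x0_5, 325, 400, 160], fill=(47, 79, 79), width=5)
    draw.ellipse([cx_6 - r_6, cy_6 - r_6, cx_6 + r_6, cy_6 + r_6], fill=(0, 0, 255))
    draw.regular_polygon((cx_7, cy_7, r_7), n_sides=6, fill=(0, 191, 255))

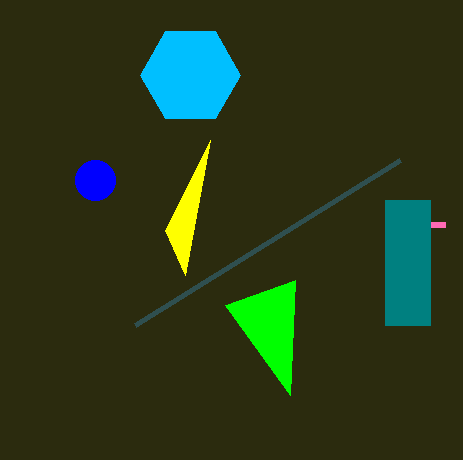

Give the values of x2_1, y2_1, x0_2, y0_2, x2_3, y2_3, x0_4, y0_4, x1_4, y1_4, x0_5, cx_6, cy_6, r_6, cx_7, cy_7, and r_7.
x2_1 = 210
y2_1 = 140
x0_2 = 445
y0_2 = 225
x2_3 = 290
y2_3 = 395
x0_4 = 385
y0_4 = 200
x1_4 = 430
y1_4 = 325
x0_5 = 135
cx_6 = 95
cy_6 = 180
r_6 = 20
cx_7 = 190
cy_7 = 75
r_7 = 50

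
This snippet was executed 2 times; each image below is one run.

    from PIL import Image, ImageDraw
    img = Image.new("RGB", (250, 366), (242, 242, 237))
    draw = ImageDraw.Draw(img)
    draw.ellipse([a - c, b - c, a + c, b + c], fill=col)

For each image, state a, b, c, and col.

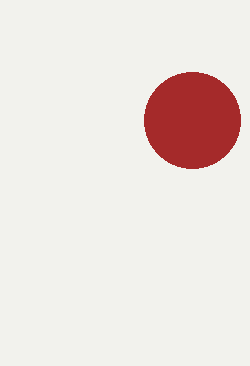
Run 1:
a = 192
b = 120
c = 48
col = 'brown'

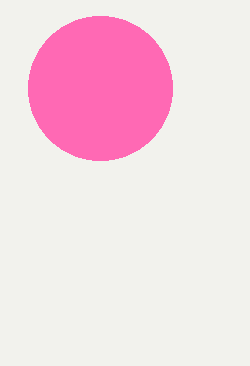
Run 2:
a = 100, b = 88, c = 72, col = 'hotpink'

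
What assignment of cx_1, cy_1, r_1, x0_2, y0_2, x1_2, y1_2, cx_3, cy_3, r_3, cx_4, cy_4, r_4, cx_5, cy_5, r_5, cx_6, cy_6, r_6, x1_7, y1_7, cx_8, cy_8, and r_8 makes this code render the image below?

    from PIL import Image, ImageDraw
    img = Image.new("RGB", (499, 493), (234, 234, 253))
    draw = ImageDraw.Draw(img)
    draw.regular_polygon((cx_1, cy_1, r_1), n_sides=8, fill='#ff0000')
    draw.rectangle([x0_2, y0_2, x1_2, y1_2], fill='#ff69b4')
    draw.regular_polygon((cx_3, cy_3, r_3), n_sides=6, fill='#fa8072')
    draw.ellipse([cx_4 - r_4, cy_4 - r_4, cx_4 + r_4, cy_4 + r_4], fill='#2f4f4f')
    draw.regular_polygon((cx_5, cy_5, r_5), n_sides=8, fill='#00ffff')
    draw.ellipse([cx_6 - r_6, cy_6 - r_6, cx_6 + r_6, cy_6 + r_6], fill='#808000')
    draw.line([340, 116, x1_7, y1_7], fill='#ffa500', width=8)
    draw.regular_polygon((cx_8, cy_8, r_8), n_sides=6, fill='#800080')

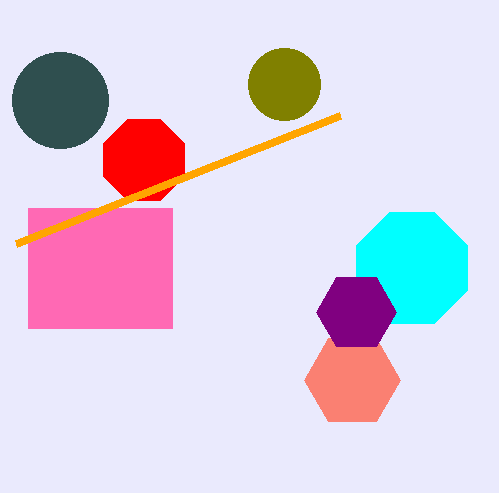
cx_1 = 144
cy_1 = 160
r_1 = 44
x0_2 = 28
y0_2 = 208
x1_2 = 172
y1_2 = 328
cx_3 = 352
cy_3 = 380
r_3 = 48
cx_4 = 60
cy_4 = 100
r_4 = 48
cx_5 = 412
cy_5 = 268
r_5 = 60
cx_6 = 284
cy_6 = 84
r_6 = 36
x1_7 = 16
y1_7 = 244
cx_8 = 356
cy_8 = 312
r_8 = 40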